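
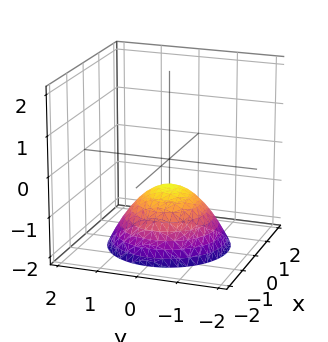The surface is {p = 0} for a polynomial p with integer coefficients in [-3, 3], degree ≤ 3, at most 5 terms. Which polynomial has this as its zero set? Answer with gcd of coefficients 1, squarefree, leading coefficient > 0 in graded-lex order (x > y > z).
2*x^2 + 2*y^2 + 3*z + 2

The degree is 2 — a generic line meets the surface in up to 2 points.
Symmetry: every cross-section ⟂ z is a circle, so x, y appear only via x² + y².
Observable constraints: a circular section at z = -2 has radius between 1 and 2; it misses every integer gridline on the x-axis.
Fitting integer coefficients to these (and the overall shape) gives p.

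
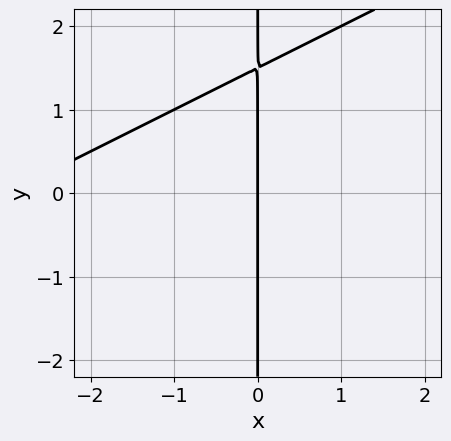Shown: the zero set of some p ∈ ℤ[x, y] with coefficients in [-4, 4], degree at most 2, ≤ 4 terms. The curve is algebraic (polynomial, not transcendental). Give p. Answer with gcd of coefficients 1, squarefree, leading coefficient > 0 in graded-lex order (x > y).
1. The degree is 2 — no degree-1 curve has this shape.
2. Against the integer gridlines: the visible y-axis segment lies entirely on the curve; it crosses the x-axis at the gridline x = 0.
3. These observations pin down the coefficients.

x^2 - 2*x*y + 3*x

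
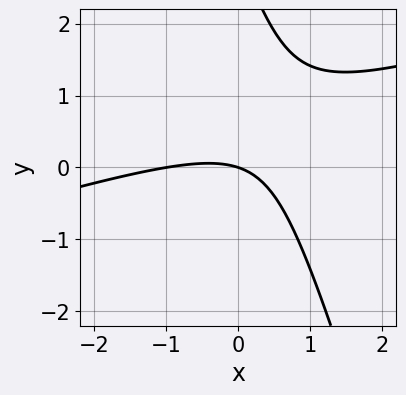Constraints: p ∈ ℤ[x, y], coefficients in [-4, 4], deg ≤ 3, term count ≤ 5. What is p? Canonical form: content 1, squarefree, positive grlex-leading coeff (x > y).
First, deg p = 2. No degree-1 curve has this shape.
Then, observable constraints: it meets the y-axis at y = 0 (among the integer gridlines); the x-axis gridline crossings are at x ∈ {-1, 0}.
Finally, putting this together gives p.

x^2 - 3*x*y - y^2 + x + 3*y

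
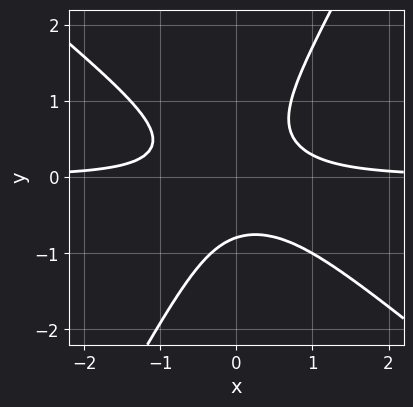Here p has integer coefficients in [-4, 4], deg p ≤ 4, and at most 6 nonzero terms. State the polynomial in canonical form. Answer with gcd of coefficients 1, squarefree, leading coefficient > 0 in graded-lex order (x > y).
3*x^2*y + 2*x*y^2 - 2*y^3 - 1

(a) Degree: no degree-2 curve has this shape, so deg p = 3.
(b) Reading off the gridlines: the curve avoids every integer x-axis point in the box.
(c) Putting this together gives p.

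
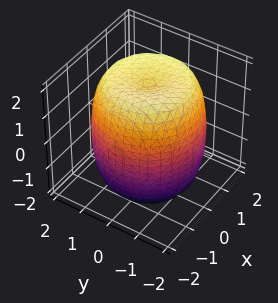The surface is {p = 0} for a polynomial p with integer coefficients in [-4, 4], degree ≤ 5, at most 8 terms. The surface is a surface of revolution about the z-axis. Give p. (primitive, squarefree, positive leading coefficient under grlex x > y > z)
x^4 + 2*x^2*y^2 + y^4 - 2*x^2 - 2*y^2 + z^2 - 3

(a) deg p = 4.
(b) Symmetries: rotational symmetry about the z-axis ⇒ p depends on x, y only through x² + y².
(c) From the visible intercepts: a circular section at z = 2 has radius exactly 1.
(d) Matching integer coefficients to the picture gives p.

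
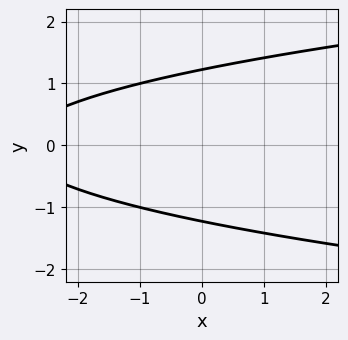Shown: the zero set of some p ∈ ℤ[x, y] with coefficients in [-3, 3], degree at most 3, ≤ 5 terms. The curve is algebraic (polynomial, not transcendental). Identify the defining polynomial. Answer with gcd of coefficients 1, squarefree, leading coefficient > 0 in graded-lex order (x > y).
2*y^2 - x - 3

The degree is 2 — the shape is more complex than any degree-1 curve.
Symmetries: the y ↦ −y reflection is a symmetry, so y appears only in even powers.
Checking where it meets the axes: no x-intercept at any integer in the box.
Together with the visible shape, these determine p as stated.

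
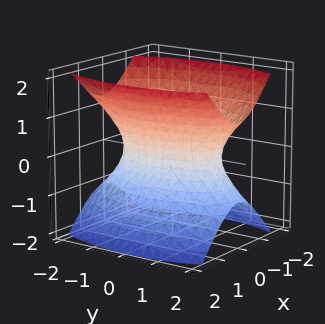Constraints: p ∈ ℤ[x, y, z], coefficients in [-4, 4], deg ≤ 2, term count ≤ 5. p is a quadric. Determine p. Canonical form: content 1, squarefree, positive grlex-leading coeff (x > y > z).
3*x^2 + y^2 - 2*z^2 - 2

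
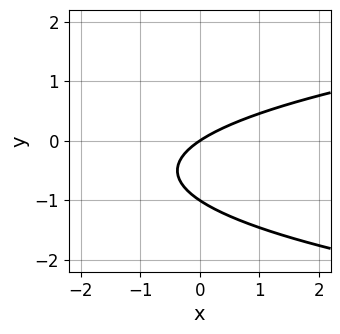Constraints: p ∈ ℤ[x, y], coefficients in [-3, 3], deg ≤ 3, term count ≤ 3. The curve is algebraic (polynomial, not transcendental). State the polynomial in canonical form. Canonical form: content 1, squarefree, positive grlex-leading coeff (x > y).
3*y^2 - 2*x + 3*y

(a) The degree is 2 — no degree-1 curve has this shape.
(b) From the axis intercepts and sections: it crosses the x-axis at the gridline x = 0; the y-axis gridline crossings are at y ∈ {-1, 0}.
(c) These observations pin down the coefficients.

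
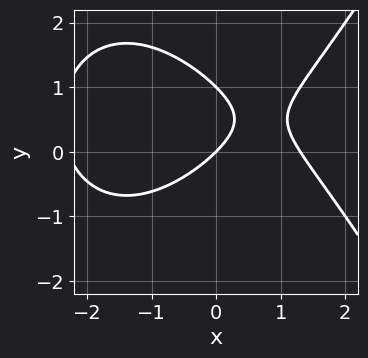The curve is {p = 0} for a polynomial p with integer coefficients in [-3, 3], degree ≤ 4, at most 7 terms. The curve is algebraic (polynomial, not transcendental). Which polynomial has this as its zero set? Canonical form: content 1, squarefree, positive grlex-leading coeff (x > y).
x^3 + x^2 - 3*y^2 - 3*x + 3*y

deg p = 3.
From the axis intercepts and sections: among the integer gridlines, it crosses the y-axis at y ∈ {0, 1}; one x-axis crossing is at x = 0.
The integer polynomial consistent with all of this is the stated p.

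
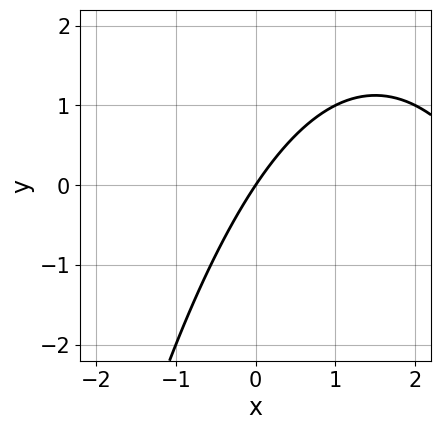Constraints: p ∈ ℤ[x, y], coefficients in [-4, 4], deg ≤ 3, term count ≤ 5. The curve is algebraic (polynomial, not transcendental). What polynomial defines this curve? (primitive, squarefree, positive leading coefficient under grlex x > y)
1. deg p = 2.
2. Against the integer gridlines: one y-axis crossing is at y = 0; it meets the x-axis at x = 0 (among the integer gridlines).
3. The integer polynomial consistent with all of this is the stated p.

x^2 - 3*x + 2*y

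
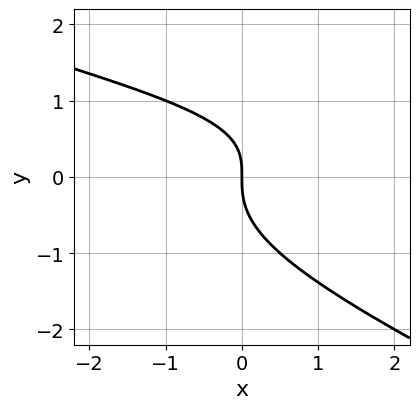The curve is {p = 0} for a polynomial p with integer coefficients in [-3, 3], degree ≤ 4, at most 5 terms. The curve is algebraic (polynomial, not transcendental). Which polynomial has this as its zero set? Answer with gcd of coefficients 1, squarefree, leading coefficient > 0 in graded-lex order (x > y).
First, degree: a generic line meets the curve in up to 3 points, so deg p = 3.
Next, checking where it meets the axes: one y-axis crossing is at y = 0; one x-axis crossing is at x = 0.
Finally, the integer polynomial consistent with all of this is the stated p.

x*y^2 + 2*y^3 - x*y + 2*x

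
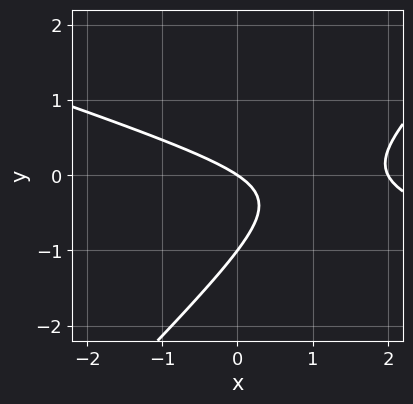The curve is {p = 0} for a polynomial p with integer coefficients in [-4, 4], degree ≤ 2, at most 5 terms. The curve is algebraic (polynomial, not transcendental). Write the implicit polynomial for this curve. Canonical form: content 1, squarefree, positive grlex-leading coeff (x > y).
x^2 + 2*x*y - 3*y^2 - 2*x - 3*y

1. The degree is 2 — no degree-1 curve has this shape.
2. From the axis intercepts and sections: among the integer gridlines, it crosses the x-axis at x ∈ {0, 2}; the y-axis gridline crossings are at y ∈ {-1, 0}.
3. Putting this together gives p.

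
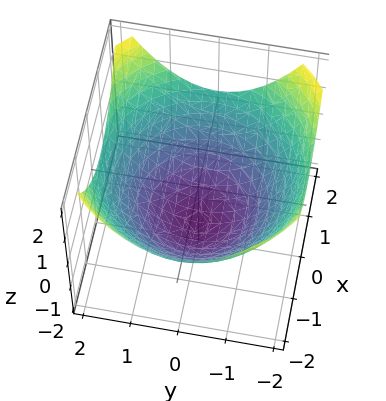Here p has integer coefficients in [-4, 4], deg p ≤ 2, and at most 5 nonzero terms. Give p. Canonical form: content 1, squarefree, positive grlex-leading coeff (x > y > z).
(a) Degree: a generic line meets the surface in up to 2 points, so deg p = 2.
(b) Symmetries: every cross-section ⟂ z is a circle, so x, y appear only via x² + y².
(c) Observable constraints: a circular section at z = -1 has radius exactly 1.
(d) These observations pin down the coefficients.

x^2 + y^2 - 2*z - 3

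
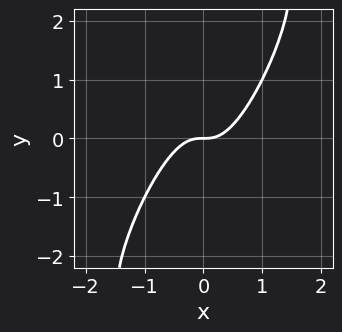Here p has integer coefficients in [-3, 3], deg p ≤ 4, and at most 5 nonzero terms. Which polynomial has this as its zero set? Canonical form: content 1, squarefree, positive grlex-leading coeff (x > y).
(a) deg p = 3. A generic line meets the curve in up to 3 points.
(b) Against the integer gridlines: one y-axis crossing is at y = 0; it crosses the x-axis at the gridline x = 0.
(c) The integer polynomial consistent with all of this is the stated p.

3*x^3 - 3*x^2*y + x*y^2 - y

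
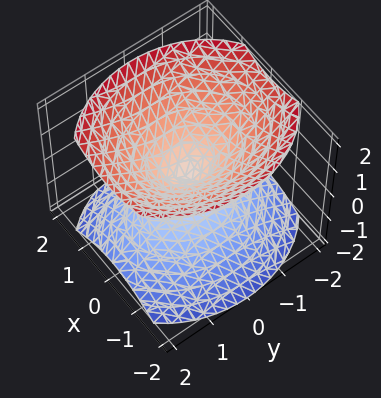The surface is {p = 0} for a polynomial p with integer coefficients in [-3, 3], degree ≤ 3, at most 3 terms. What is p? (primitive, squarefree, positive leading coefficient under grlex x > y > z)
3*x^2 + 2*y^2 - 3*z^2

1. I count 2 distinct pieces. They look like related sheets of one shape, so recover p as a whole.
2. deg p = 2. A double cone through the origin; a quadric.
3. Symmetries: it's symmetric under x → −x, forcing even powers of x; it's symmetric under y → −y, forcing even powers of y; it's symmetric under z → −z, forcing even powers of z.
4. Reading off the gridlines: it meets the z-axis at z = 0 (among the integer gridlines); it crosses the y-axis at the gridline y = 0; it crosses the x-axis at the gridline x = 0.
5. These observations pin down the coefficients.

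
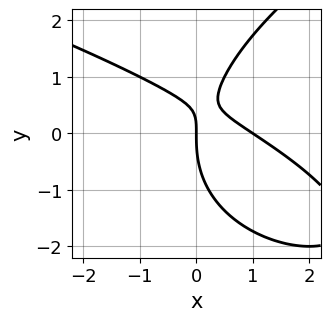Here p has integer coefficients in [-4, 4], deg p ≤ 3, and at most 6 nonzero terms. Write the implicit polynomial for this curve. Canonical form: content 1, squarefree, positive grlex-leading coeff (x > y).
First, degree: a generic line meets the curve in up to 3 points, so deg p = 3.
Then, reading off the gridlines: the x-axis gridline crossings are at x ∈ {0, 1}; one y-axis crossing is at y = 0.
Finally, solving for integer coefficients yields p as stated.

y^3 - 2*x^2 - 3*x*y + 2*x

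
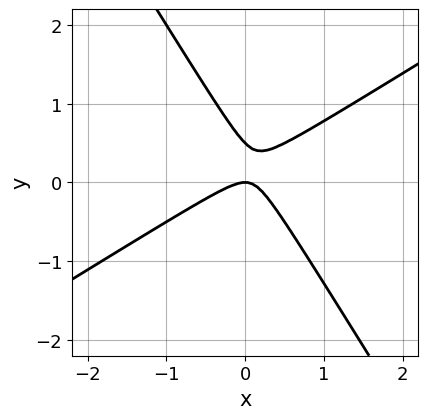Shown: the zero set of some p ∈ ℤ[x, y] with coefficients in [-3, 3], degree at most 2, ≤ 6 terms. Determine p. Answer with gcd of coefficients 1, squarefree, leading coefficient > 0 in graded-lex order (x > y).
2*x^2 - 2*x*y - 2*y^2 + y

First, degree: the shape is more complex than any degree-1 curve, so deg p = 2.
Next, from the axis intercepts and sections: it crosses the y-axis at the gridline y = 0; it crosses the x-axis at the gridline x = 0.
Finally, together with the visible shape, these determine p as stated.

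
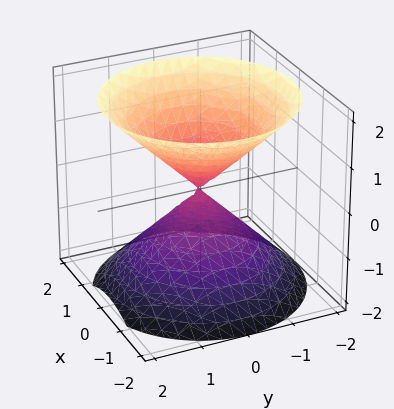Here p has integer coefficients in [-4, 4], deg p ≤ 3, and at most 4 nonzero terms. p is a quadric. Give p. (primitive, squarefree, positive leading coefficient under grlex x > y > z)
1. There are 2 components.
2. The degree is 2 — two nappes meeting at a single point; a quadric.
3. Symmetries: it's symmetric under z → −z, forcing even powers of z; every cross-section ⟂ z is a circle, so x, y appear only via x² + y².
4. Against the integer gridlines: a circular section at z = 1 has radius exactly 1; it meets the x-axis at x = 0 (among the integer gridlines).
5. Fitting integer coefficients to these (and the overall shape) gives p.

x^2 + y^2 - z^2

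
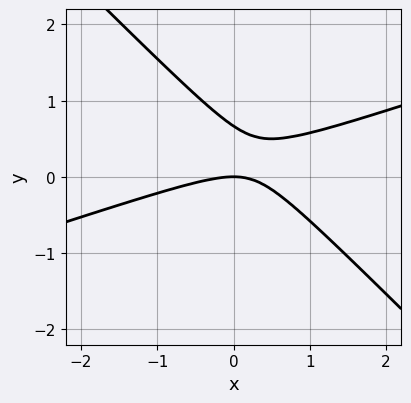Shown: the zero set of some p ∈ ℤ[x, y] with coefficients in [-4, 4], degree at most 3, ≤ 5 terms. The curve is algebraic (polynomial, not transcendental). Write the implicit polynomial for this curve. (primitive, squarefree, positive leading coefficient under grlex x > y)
x^2 - 2*x*y - 3*y^2 + 2*y

First, deg p = 2. No degree-1 curve has this shape.
Then, reading off the gridlines: it crosses the x-axis at the gridline x = 0; it meets the y-axis at y = 0 (among the integer gridlines).
Finally, assembling these constraints gives the stated polynomial.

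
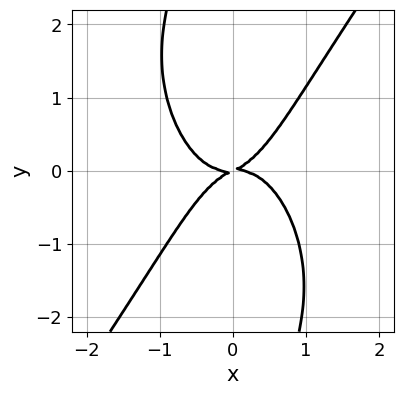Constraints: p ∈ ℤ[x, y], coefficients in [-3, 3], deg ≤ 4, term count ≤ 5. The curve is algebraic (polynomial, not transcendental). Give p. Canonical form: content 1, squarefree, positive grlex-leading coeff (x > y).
3*x^4 - x*y^3 + x*y - 2*y^2

1. deg p = 4. The shape is more complex than any degree-3 curve.
2. From the visible intercepts: it crosses the y-axis at the gridline y = 0; one x-axis crossing is at x = 0.
3. Together with the visible shape, these determine p as stated.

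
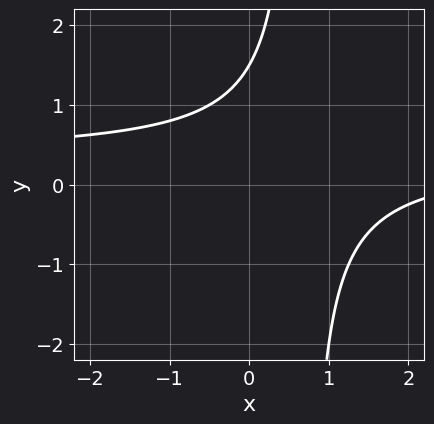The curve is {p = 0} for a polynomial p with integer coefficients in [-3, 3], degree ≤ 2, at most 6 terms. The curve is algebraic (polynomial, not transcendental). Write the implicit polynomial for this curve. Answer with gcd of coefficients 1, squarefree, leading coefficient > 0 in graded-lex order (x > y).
3*x*y - x - 2*y + 3

First, degree: a generic line meets the curve in up to 2 points, so deg p = 2.
Next, observable constraints: the curve avoids every integer x-axis point in the box.
Finally, matching integer coefficients to the picture gives p.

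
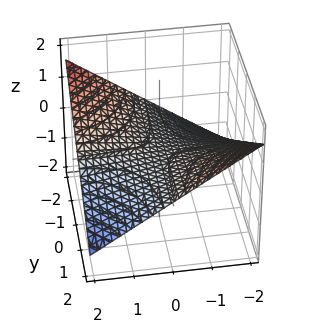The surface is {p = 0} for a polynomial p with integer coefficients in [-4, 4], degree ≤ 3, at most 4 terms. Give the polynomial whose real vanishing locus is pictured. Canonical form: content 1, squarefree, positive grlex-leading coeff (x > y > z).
1. Degree: a hyperbolic paraboloid; a quadric, so deg p = 2.
2. Against the integer gridlines: the visible y-axis segment lies entirely on the surface; one z-axis crossing is at z = 0; the visible x-axis segment lies entirely on the surface.
3. The integer polynomial consistent with all of this is the stated p.

x*y + 3*z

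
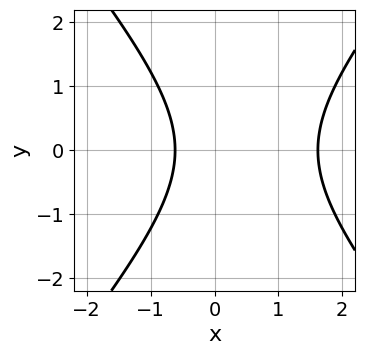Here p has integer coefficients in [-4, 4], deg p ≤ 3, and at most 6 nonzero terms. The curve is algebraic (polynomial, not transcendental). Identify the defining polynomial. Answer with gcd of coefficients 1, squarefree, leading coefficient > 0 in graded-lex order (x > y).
1. Degree: no degree-1 curve has this shape, so deg p = 2.
2. Symmetries: the y ↦ −y reflection is a symmetry, so y appears only in even powers.
3. From the visible intercepts: the curve avoids every integer y-axis point in the box.
4. Solving for integer coefficients yields p as stated.

3*x^2 - 2*y^2 - 3*x - 3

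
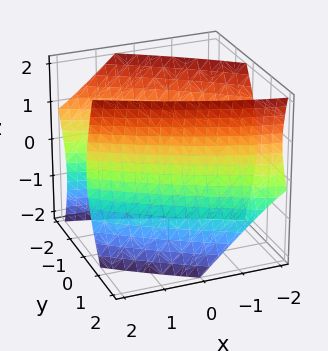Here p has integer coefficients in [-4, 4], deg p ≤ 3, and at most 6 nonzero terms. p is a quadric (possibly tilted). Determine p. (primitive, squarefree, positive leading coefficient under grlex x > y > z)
x^2 + 3*x*y + 3*y^2 + y*z - z^2 - 3

1. The picture has 2 separate pieces.
2. Degree: no degree-1 surface has this shape, so deg p = 2.
3. From the axis intercepts and sections: the y-axis gridline crossings are at y ∈ {-1, 1}; it misses every integer gridline on the z-axis.
4. Solving for integer coefficients yields p as stated.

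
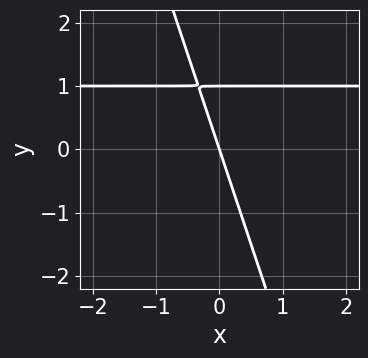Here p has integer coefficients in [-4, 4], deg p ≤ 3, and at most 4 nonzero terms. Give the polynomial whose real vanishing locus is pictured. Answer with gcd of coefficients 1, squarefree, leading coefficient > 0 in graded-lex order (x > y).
1. The degree is 2 — a generic line meets the curve in up to 2 points.
2. Observable constraints: one x-axis crossing is at x = 0; the y-axis gridline crossings are at y ∈ {0, 1}.
3. Fitting integer coefficients to these (and the overall shape) gives p.

3*x*y + y^2 - 3*x - y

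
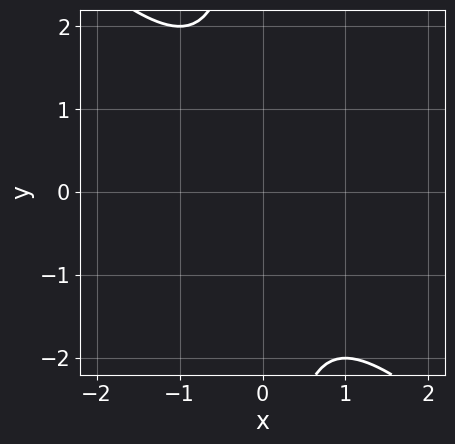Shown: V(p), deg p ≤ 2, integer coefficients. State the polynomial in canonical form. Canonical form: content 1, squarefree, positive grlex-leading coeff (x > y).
x^2 + x*y + 1

First, the degree is 2 — a generic line meets the curve in up to 2 points.
Next, from the visible intercepts: it misses every integer gridline on the y-axis; it misses every integer gridline on the x-axis.
Finally, solving for integer coefficients yields p as stated.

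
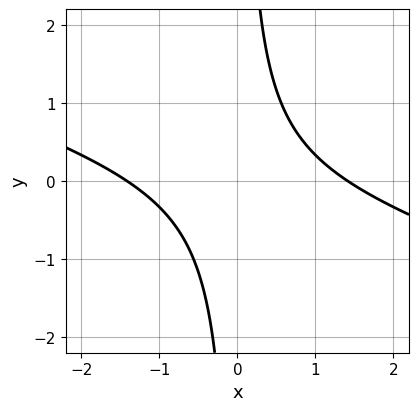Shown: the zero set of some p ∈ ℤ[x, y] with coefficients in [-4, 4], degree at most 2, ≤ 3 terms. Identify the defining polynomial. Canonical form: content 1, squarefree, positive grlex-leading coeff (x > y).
First, degree: no degree-1 curve has this shape, so deg p = 2.
Next, against the integer gridlines: no y-intercept at any integer in the box.
Finally, assembling these constraints gives the stated polynomial.

x^2 + 3*x*y - 2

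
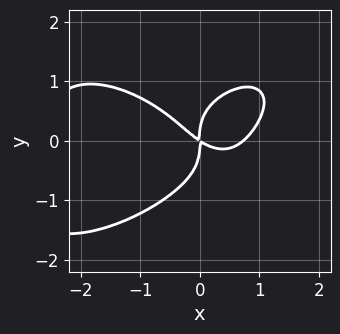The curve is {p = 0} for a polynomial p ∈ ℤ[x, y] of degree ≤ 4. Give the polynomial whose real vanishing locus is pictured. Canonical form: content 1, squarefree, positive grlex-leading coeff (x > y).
1. Degree: the shape is more complex than any degree-3 curve, so deg p = 4.
2. Reading off the gridlines: it meets the x-axis at x = 0 (among the integer gridlines); one y-axis crossing is at y = 0.
3. Matching integer coefficients to the picture gives p.

x^4 + 3*y^4 + 2*x^3 - 2*x^2 - 3*x*y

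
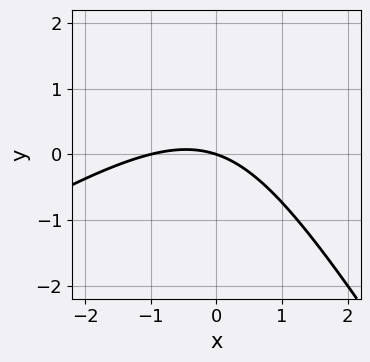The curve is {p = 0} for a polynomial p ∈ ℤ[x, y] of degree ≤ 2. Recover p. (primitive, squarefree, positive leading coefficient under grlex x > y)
x^2 - x*y - y^2 + x + 3*y

1. deg p = 2. The shape is more complex than any degree-1 curve.
2. From the axis intercepts and sections: it crosses the y-axis at the gridline y = 0; the x-axis gridline crossings are at x ∈ {-1, 0}.
3. Fitting integer coefficients to these (and the overall shape) gives p.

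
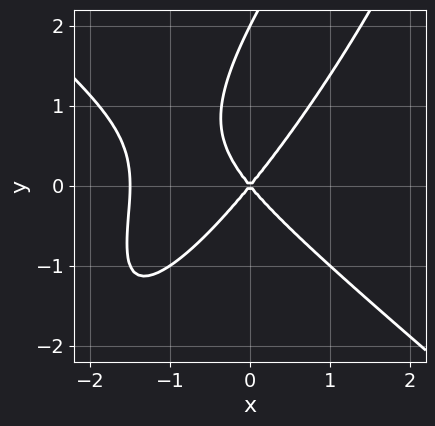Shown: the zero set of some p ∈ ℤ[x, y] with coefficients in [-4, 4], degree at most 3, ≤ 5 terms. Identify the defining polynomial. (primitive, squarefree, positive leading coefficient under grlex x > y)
First, the degree is 3 — no degree-2 curve has this shape.
Then, from the visible intercepts: the y-axis gridline crossings are at y ∈ {0, 2}; it meets the x-axis at x = 0 (among the integer gridlines).
Finally, putting this together gives p.

2*x^3 - 2*x*y^2 + y^3 + 3*x^2 - 2*y^2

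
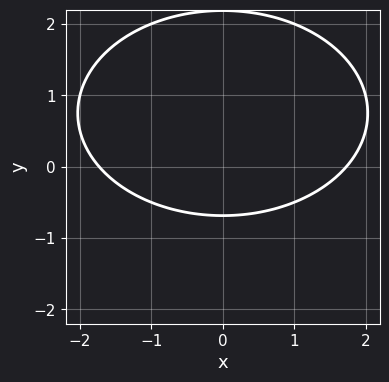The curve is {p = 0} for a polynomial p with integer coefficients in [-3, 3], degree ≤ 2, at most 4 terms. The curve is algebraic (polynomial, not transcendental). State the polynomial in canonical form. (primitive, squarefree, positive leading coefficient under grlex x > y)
The degree is 2 — no degree-1 curve has this shape.
Symmetries: the x ↦ −x reflection is a symmetry, so x appears only in even powers.
Putting this together gives p.

x^2 + 2*y^2 - 3*y - 3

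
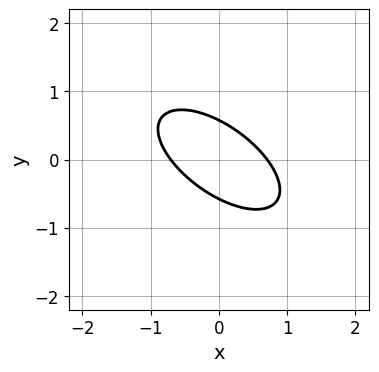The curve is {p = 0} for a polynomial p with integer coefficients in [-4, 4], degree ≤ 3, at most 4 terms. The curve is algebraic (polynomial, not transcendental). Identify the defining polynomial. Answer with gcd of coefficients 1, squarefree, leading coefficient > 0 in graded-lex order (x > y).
First, deg p = 2. A generic line meets the curve in up to 2 points.
Finally, the integer polynomial consistent with all of this is the stated p.

2*x^2 + 3*x*y + 3*y^2 - 1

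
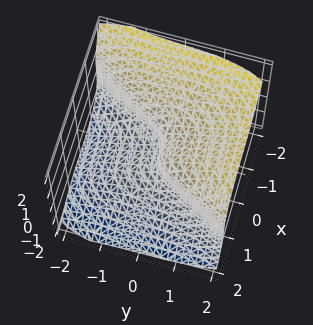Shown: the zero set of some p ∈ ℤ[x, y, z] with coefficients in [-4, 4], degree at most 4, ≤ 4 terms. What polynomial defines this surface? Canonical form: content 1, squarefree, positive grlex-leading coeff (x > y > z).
3*x^3 - y^3 + 3*z^3 - 2*y

1. The degree is 3 — the shape is more complex than any degree-2 surface.
2. Observable constraints: one x-axis crossing is at x = 0; one z-axis crossing is at z = 0; it crosses the y-axis at the gridline y = 0.
3. Putting this together gives p.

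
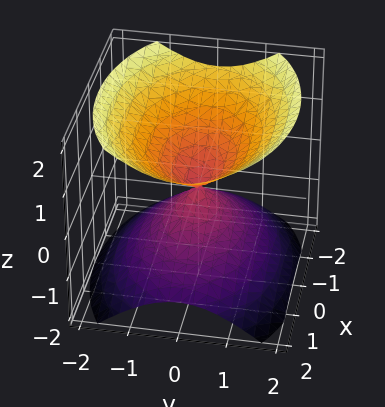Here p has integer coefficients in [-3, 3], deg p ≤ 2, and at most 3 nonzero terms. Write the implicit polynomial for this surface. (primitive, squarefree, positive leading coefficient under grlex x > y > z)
I count 2 distinct pieces. They look like related sheets of one shape, so recover p as a whole.
The degree is 2 — two nappes meeting at a single point; a quadric.
Symmetries: it's symmetric under x → −x, forcing even powers of x; the y ↦ −y reflection is a symmetry, so y appears only in even powers; the z ↦ −z reflection is a symmetry, so z appears only in even powers.
Against the integer gridlines: one x-axis crossing is at x = 0; it crosses the z-axis at the gridline z = 0.
Putting this together gives p.

x^2 + 2*y^2 - 2*z^2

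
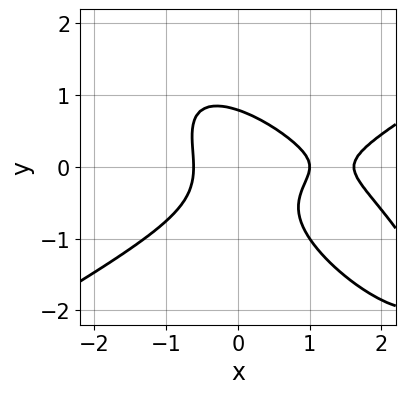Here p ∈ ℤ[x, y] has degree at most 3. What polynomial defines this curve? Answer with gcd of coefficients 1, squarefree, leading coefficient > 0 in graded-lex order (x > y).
x^3 - 2*x*y^2 - 2*y^3 - 2*x^2 + 1

First, degree: the shape is more complex than any degree-2 curve, so deg p = 3.
Then, from the axis intercepts and sections: one x-axis crossing is at x = 1.
Finally, together with the visible shape, these determine p as stated.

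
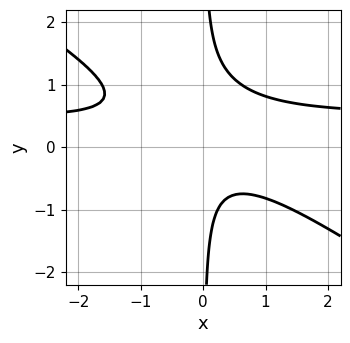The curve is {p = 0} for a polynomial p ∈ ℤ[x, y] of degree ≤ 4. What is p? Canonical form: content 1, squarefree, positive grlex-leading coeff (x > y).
2*x^2*y + 3*x*y^2 - x^2 - 2*x*y - 1

1. Degree: a generic line meets the curve in up to 3 points, so deg p = 3.
2. Reading off the gridlines: it misses every integer gridline on the x-axis; no y-intercept at any integer in the box.
3. Assembling these constraints gives the stated polynomial.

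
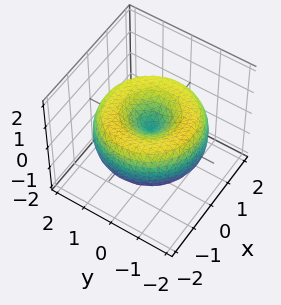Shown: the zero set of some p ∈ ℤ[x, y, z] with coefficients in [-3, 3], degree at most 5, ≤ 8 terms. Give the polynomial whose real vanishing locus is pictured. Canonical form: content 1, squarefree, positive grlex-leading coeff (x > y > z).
(a) Degree: a generic line meets the surface in up to 4 points, so deg p = 4.
(b) By symmetry, the surface is invariant under rotation about z: p = q(x² + y², z).
(c) Reading off the gridlines: it meets the z-axis at z = 0 (among the integer gridlines); a circular section at z = 0 has radius between 1 and 2.
(d) Putting this together gives p.

x^4 + 2*x^2*y^2 + y^4 - 3*x^2 - 3*y^2 + 3*z^2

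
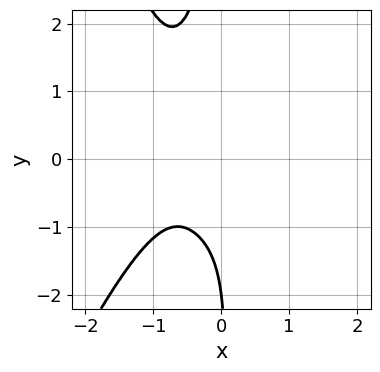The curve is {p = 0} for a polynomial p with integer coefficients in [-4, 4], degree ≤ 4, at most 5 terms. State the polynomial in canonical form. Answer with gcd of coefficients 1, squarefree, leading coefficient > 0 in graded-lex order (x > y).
3*x^4 - x^3*y + 2*x*y^2 + y + 2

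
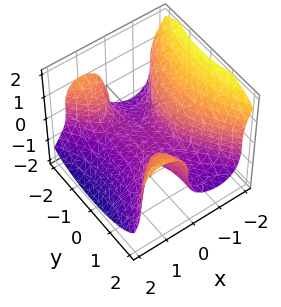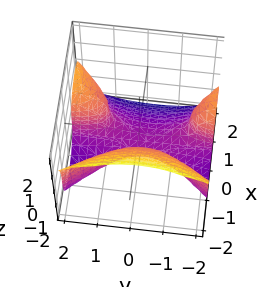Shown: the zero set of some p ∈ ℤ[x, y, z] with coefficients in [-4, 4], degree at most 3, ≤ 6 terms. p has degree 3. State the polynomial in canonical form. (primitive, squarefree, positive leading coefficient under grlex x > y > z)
3*x^3 - 2*x*y^2 + 3*z^3 - x*y + 1

First, the degree is 3 — a generic line meets the surface in up to 3 points.
Next, from the axis intercepts and sections: the surface avoids every integer y-axis point in the box.
Finally, fitting integer coefficients to these (and the overall shape) gives p.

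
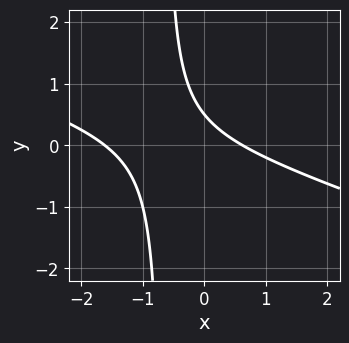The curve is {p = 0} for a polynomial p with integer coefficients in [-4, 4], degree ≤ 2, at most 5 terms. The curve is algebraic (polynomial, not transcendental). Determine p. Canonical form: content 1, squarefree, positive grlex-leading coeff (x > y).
1. Degree: the shape is more complex than any degree-1 curve, so deg p = 2.
2. The integer polynomial consistent with all of this is the stated p.

x^2 + 3*x*y + x + 2*y - 1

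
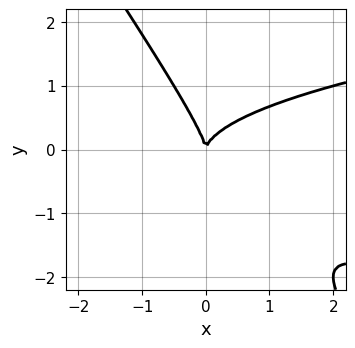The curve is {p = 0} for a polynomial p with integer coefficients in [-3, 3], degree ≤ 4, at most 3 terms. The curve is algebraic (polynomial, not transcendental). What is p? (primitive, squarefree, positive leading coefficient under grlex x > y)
1. Degree: a generic line meets the curve in up to 3 points, so deg p = 3.
2. Checking where it meets the axes: it meets the y-axis at y = 0 (among the integer gridlines); it crosses the x-axis at the gridline x = 0.
3. Putting this together gives p.

3*x*y^2 + 2*y^3 - 2*x^2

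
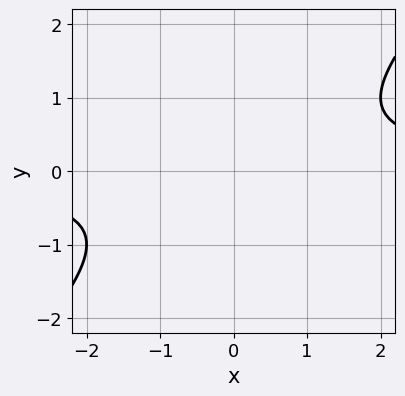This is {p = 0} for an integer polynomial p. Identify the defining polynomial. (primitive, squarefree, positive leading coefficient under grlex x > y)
x*y - y^2 - 1

1. deg p = 2. No degree-1 curve has this shape.
2. Reading off the gridlines: no x-intercept at any integer in the box; no y-intercept at any integer in the box.
3. These observations pin down the coefficients.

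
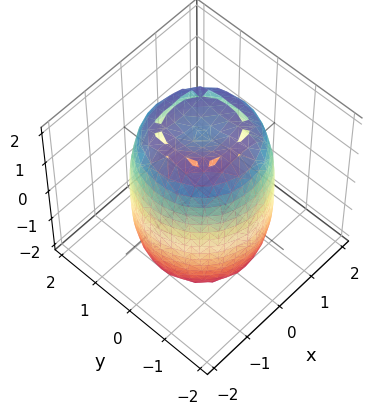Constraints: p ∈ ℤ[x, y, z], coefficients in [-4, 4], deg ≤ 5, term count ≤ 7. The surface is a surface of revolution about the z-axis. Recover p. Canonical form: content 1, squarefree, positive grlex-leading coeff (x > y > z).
2*x^4 + 4*x^2*y^2 + 2*y^4 - 3*x^2 - 3*y^2 + z^2 - 3

The degree is 4 — no degree-3 surface has this shape.
Symmetries: the surface is invariant under rotation about z: p = q(x² + y², z).
From the visible intercepts: a circular section at z = -2 has radius between 0 and 1.
Assembling these constraints gives the stated polynomial.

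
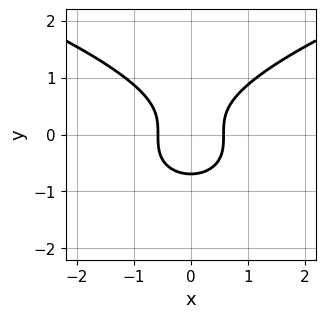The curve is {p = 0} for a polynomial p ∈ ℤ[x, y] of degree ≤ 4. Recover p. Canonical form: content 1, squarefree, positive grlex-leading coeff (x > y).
3*y^3 - 3*x^2 + 1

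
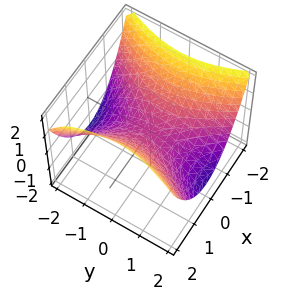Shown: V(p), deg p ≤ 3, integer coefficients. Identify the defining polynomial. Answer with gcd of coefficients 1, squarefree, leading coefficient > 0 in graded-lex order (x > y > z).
2*x^2 - y^2 - 3*z

(a) The degree is 2 — a saddle surface; a quadric.
(b) Symmetries: it's symmetric under x → −x, forcing even powers of x; mirror symmetry y ↦ −y ⇒ only even powers of y.
(c) Observable constraints: one z-axis crossing is at z = 0; it crosses the y-axis at the gridline y = 0; it meets the x-axis at x = 0 (among the integer gridlines).
(d) Assembling these constraints gives the stated polynomial.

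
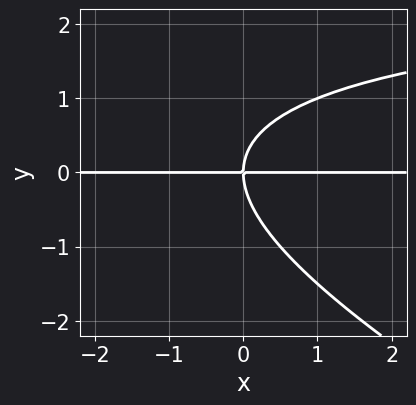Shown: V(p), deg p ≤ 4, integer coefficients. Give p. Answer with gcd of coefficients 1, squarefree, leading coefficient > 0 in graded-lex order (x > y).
x*y^2 + 2*y^3 - 3*x*y

1. Degree: a generic line meets the curve in up to 3 points, so deg p = 3.
2. Checking where it meets the axes: it meets the y-axis at y = 0 (among the integer gridlines); the visible x-axis segment lies entirely on the curve.
3. Fitting integer coefficients to these (and the overall shape) gives p.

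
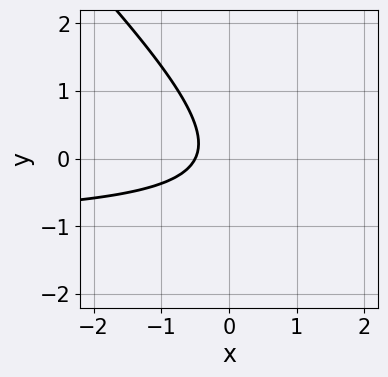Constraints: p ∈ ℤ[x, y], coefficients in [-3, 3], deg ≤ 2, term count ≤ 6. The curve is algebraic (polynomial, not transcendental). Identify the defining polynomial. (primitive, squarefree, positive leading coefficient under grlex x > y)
2*x*y + 2*y^2 + 2*x + 1

Degree: a generic line meets the curve in up to 2 points, so deg p = 2.
From the axis intercepts and sections: no y-intercept at any integer in the box.
These observations pin down the coefficients.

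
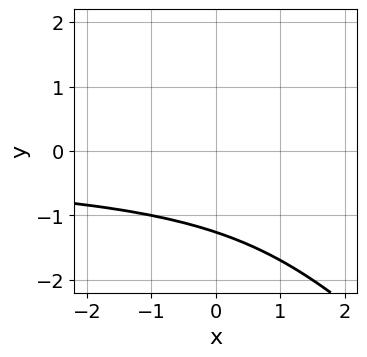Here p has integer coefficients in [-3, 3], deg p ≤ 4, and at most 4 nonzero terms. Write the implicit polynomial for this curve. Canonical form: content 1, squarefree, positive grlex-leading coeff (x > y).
x*y^2 + y^3 + 2

The degree is 3 — no degree-2 curve has this shape.
Observable constraints: the curve avoids every integer x-axis point in the box.
Putting this together gives p.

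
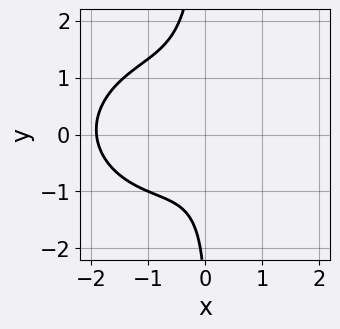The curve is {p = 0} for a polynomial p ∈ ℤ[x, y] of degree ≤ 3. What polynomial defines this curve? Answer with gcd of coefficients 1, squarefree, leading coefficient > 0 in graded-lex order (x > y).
2*x^3 + 3*x*y^2 + 3*x^2 + y + 3

1. Degree: no degree-2 curve has this shape, so deg p = 3.
2. Observable constraints: it misses every integer gridline on the y-axis.
3. Assembling these constraints gives the stated polynomial.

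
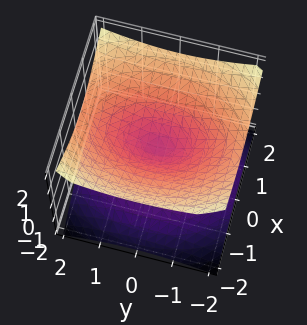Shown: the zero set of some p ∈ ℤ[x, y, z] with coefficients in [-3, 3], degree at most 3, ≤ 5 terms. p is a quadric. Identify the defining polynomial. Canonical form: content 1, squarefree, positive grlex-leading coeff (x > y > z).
2*x^2 + y^2 - 3*z^2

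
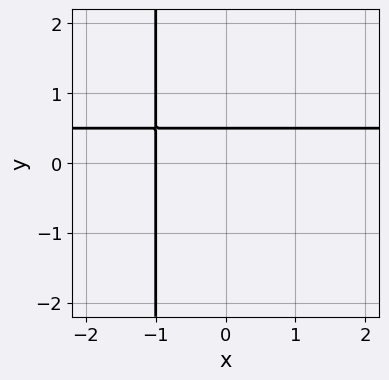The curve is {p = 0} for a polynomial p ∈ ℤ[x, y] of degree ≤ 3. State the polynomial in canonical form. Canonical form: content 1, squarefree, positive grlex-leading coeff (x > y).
2*x*y - x + 2*y - 1

(a) Degree: no degree-1 curve has this shape, so deg p = 2.
(b) From the visible intercepts: one x-axis crossing is at x = -1.
(c) Solving for integer coefficients yields p as stated.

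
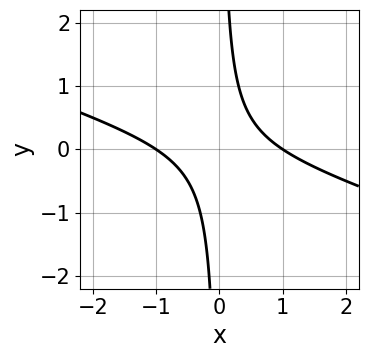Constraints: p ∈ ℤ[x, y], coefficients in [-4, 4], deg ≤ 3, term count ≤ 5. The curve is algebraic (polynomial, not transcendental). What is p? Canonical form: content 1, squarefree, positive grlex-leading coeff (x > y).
x^2 + 3*x*y - 1

1. deg p = 2. A generic line meets the curve in up to 2 points.
2. Against the integer gridlines: among the integer gridlines, it crosses the x-axis at x ∈ {-1, 1}; the curve avoids every integer y-axis point in the box.
3. Matching integer coefficients to the picture gives p.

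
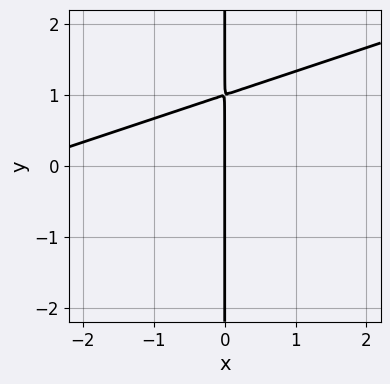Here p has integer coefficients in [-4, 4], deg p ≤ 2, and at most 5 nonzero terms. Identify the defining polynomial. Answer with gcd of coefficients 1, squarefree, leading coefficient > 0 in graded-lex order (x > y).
deg p = 2. The shape is more complex than any degree-1 curve.
From the axis intercepts and sections: the visible y-axis segment lies entirely on the curve; one x-axis crossing is at x = 0.
Putting this together gives p.

x^2 - 3*x*y + 3*x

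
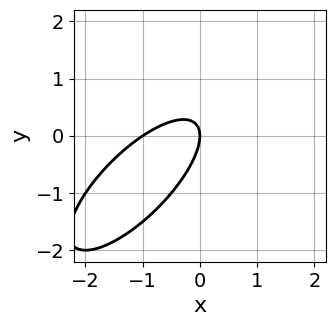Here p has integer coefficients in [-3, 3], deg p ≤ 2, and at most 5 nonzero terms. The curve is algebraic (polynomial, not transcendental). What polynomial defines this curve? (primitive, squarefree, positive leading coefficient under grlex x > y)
2*x^2 - 3*x*y + 2*y^2 + 2*x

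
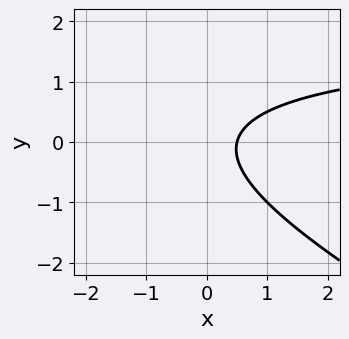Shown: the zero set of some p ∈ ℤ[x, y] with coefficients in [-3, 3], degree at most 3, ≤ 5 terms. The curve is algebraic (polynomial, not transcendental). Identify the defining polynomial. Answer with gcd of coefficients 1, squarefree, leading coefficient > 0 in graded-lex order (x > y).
x*y + 2*y^2 - 2*x + 1

1. deg p = 2.
2. Reading off the gridlines: no y-intercept at any integer in the box.
3. Assembling these constraints gives the stated polynomial.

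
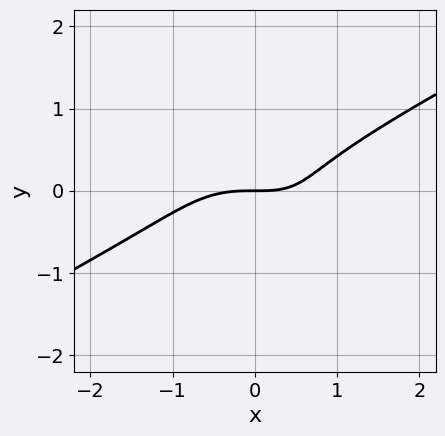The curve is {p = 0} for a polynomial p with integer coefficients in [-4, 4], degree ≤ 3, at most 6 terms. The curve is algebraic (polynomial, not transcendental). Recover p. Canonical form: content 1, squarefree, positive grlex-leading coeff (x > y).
x^3 - 2*x*y^2 - 3*y^3 + x*y - 2*y

First, the degree is 3 — the shape is more complex than any degree-2 curve.
Next, observable constraints: one y-axis crossing is at y = 0; it meets the x-axis at x = 0 (among the integer gridlines).
Finally, together with the visible shape, these determine p as stated.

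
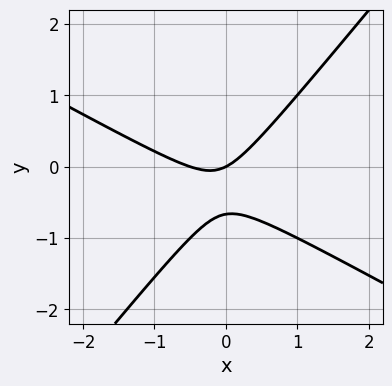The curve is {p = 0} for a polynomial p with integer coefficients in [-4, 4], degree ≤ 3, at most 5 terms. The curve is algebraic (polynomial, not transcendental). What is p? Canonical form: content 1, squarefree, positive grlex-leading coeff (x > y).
2*x^2 + 2*x*y - 3*y^2 + x - 2*y

(a) The degree is 2 — a generic line meets the curve in up to 2 points.
(b) Observable constraints: one x-axis crossing is at x = 0; it meets the y-axis at y = 0 (among the integer gridlines).
(c) Assembling these constraints gives the stated polynomial.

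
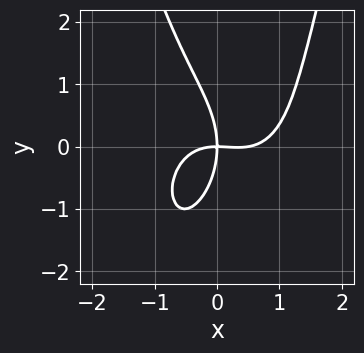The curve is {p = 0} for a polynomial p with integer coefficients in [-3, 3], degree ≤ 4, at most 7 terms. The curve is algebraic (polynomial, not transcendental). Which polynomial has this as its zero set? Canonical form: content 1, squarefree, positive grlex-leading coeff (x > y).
2*x^4 + x^2*y^2 - x^3 - y^3 - 3*x*y

1. deg p = 4.
2. Reading off the gridlines: it crosses the y-axis at the gridline y = 0; it crosses the x-axis at the gridline x = 0.
3. Fitting integer coefficients to these (and the overall shape) gives p.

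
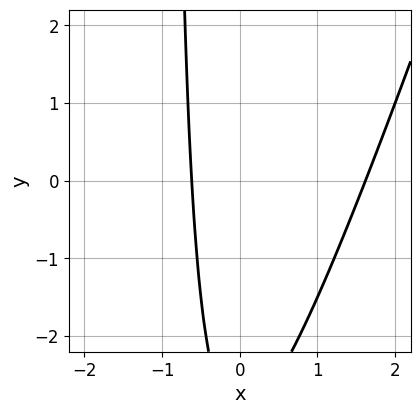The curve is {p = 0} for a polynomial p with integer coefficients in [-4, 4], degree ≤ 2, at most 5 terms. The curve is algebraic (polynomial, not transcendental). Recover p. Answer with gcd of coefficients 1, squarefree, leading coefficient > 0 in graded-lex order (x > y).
(a) The degree is 2 — no degree-1 curve has this shape.
(b) Reading off the gridlines: no y-intercept at any integer in the box.
(c) These observations pin down the coefficients.

3*x^2 - x*y - 3*x - y - 3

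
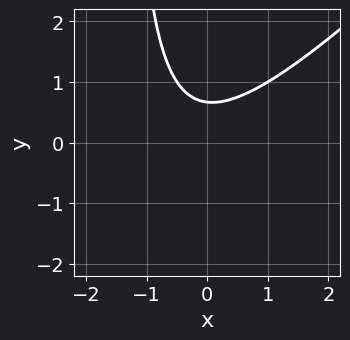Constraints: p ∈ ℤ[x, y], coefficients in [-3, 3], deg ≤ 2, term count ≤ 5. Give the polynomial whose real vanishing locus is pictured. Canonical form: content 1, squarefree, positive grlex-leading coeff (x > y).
2*x^2 - 2*x*y + x - 3*y + 2

1. Degree: no degree-1 curve has this shape, so deg p = 2.
2. From the visible intercepts: no x-intercept at any integer in the box.
3. Fitting integer coefficients to these (and the overall shape) gives p.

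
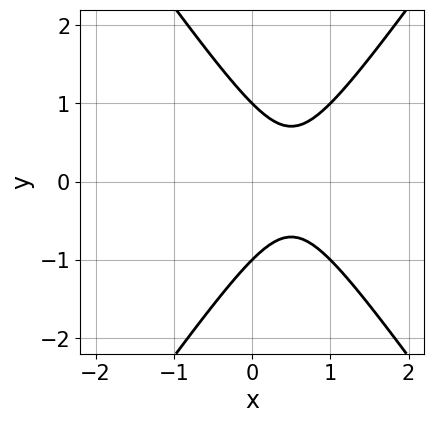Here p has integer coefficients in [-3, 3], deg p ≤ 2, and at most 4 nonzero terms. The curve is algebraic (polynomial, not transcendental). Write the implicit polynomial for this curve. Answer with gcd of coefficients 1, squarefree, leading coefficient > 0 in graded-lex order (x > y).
(a) The degree is 2 — no degree-1 curve has this shape.
(b) Symmetries: mirror symmetry y ↦ −y ⇒ only even powers of y.
(c) From the visible intercepts: among the integer gridlines, it crosses the y-axis at y ∈ {-1, 1}; the curve avoids every integer x-axis point in the box.
(d) Fitting integer coefficients to these (and the overall shape) gives p.

2*x^2 - y^2 - 2*x + 1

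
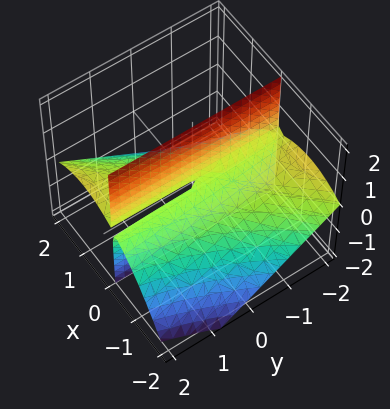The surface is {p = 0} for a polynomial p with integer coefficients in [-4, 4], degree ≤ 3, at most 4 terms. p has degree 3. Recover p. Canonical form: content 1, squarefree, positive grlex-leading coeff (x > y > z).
1. The degree is 3 — the shape is more complex than any degree-2 surface.
2. Against the integer gridlines: the visible y-axis segment lies entirely on the surface; it crosses the x-axis at the gridline x = 0; every point of the z-axis in the box is on the surface.
3. These observations pin down the coefficients.

x^3 - x^2*y + 3*x*z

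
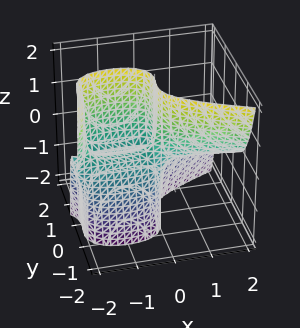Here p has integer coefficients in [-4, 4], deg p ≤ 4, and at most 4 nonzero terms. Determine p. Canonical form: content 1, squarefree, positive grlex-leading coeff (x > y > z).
Degree: the shape is more complex than any degree-2 surface, so deg p = 3.
Checking where it meets the axes: every point of the x-axis in the box is on the surface; every point of the z-axis in the box is on the surface.
These observations pin down the coefficients.

x^2*z + 3*y^3 + 2*x*z + 2*y^2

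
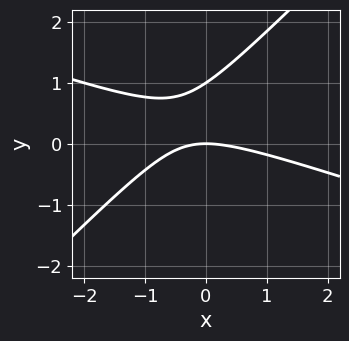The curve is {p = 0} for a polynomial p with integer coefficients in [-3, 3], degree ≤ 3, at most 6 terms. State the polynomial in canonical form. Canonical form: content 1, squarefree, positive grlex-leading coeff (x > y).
x^2 + 2*x*y - 3*y^2 + 3*y

First, the degree is 2 — no degree-1 curve has this shape.
Then, from the visible intercepts: it crosses the x-axis at the gridline x = 0; among the integer gridlines, it crosses the y-axis at y ∈ {0, 1}.
Finally, these observations pin down the coefficients.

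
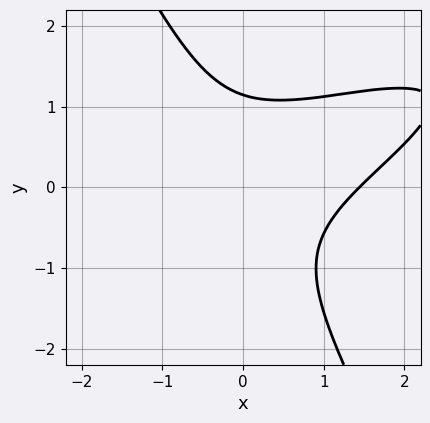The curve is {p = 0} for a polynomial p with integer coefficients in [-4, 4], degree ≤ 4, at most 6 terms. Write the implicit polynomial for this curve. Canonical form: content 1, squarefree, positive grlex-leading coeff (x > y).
The degree is 3 — a generic line meets the curve in up to 3 points.
Solving for integer coefficients yields p as stated.

x^3 - 3*x^2*y + 2*x*y^2 + 2*y^3 - 3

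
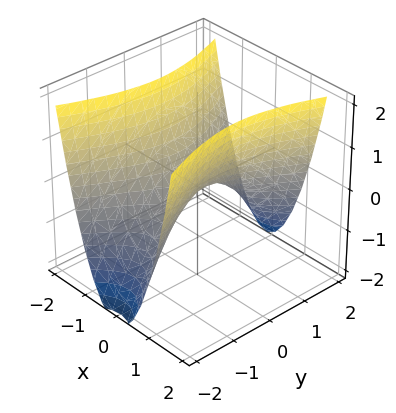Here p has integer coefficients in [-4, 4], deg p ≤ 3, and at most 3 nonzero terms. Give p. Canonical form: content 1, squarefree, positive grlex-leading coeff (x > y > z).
(a) Degree: a saddle surface; a quadric, so deg p = 2.
(b) Symmetries: the x ↦ −x reflection is a symmetry, so x appears only in even powers; it's symmetric under y → −y, forcing even powers of y.
(c) Observable constraints: it meets the z-axis at z = 0 (among the integer gridlines); one x-axis crossing is at x = 0.
(d) The integer polynomial consistent with all of this is the stated p.

3*x^2 - y^2 - 2*z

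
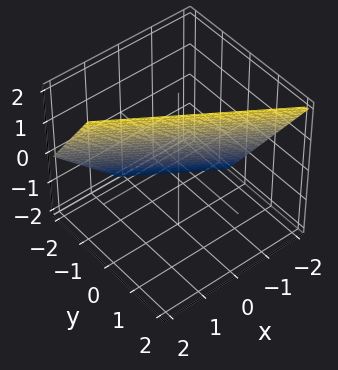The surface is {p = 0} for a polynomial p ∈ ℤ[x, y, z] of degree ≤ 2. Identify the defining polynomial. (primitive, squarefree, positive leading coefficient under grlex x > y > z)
2*x + 3*y - 2*z + 2

1. deg p = 1. Every cross-section is a straight line — this is a plane.
2. From the axis intercepts and sections: one x-axis crossing is at x = -1; it meets the z-axis at z = 1 (among the integer gridlines).
3. Matching integer coefficients to the picture gives p.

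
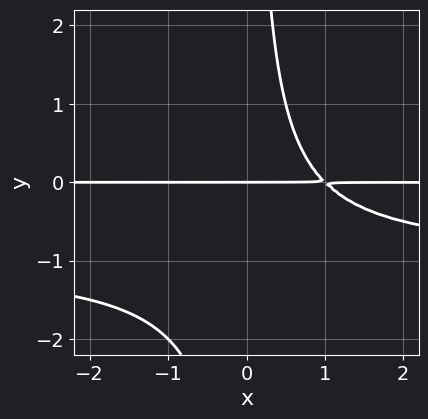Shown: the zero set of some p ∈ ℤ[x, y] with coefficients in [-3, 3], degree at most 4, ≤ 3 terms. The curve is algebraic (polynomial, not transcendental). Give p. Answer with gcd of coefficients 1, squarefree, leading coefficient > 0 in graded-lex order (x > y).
deg p = 3.
From the axis intercepts and sections: it crosses the y-axis at the gridline y = 0; every point of the x-axis in the box is on the curve.
The integer polynomial consistent with all of this is the stated p.

x*y^2 + x*y - y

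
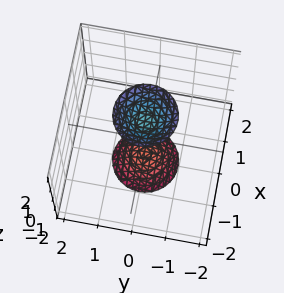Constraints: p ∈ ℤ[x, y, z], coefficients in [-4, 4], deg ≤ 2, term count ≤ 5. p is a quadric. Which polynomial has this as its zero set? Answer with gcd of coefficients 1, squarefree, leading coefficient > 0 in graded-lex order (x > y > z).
There are 2 components. They look like related sheets of one shape, so recover p as a whole.
deg p = 2. Two sheets facing apart; a quadric.
By symmetry, the surface is invariant under rotation about z: p = q(x² + y², z); the z ↦ −z reflection is a symmetry, so z appears only in even powers.
Reading off the gridlines: a circular section at z = 2 has radius between 0 and 1; no x-intercept at any integer in the box.
These observations pin down the coefficients.

3*x^2 + 3*y^2 - z^2 + 2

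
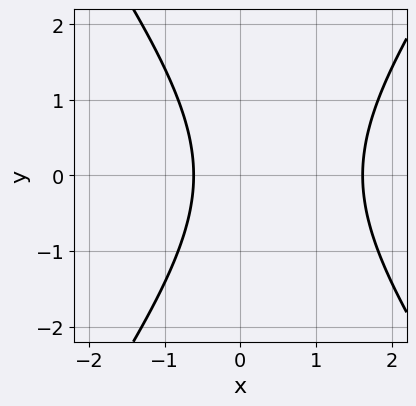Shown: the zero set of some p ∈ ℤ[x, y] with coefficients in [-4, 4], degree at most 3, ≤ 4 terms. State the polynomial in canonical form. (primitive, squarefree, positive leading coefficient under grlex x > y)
deg p = 2.
Symmetries: it's symmetric under y → −y, forcing even powers of y.
From the axis intercepts and sections: the curve avoids every integer y-axis point in the box.
Matching integer coefficients to the picture gives p.

2*x^2 - y^2 - 2*x - 2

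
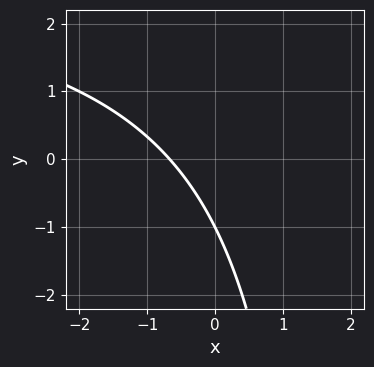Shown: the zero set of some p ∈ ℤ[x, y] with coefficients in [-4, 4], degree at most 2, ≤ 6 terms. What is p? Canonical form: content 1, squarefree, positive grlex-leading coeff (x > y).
x*y - 3*x - 2*y - 2

(a) deg p = 2. A generic line meets the curve in up to 2 points.
(b) Checking where it meets the axes: one y-axis crossing is at y = -1.
(c) These observations pin down the coefficients.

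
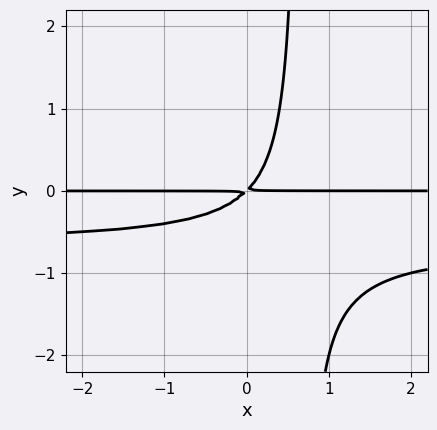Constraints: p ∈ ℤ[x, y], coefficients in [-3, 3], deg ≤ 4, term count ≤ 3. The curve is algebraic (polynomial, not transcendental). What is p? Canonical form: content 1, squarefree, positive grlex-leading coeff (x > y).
First, the degree is 3 — a generic line meets the curve in up to 3 points.
Then, from the visible intercepts: every point of the x-axis in the box is on the curve.
Finally, the integer polynomial consistent with all of this is the stated p.

3*x*y^2 + 2*x*y - 2*y^2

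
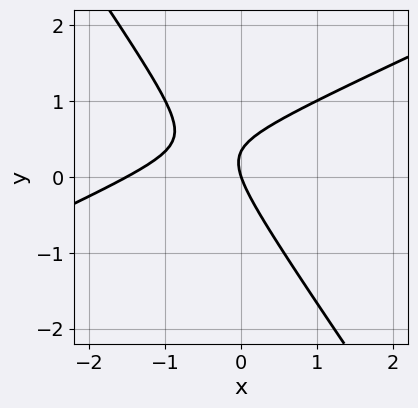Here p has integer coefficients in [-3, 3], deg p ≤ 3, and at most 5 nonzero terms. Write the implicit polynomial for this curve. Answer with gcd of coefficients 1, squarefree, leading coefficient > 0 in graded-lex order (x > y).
First, the degree is 2 — the shape is more complex than any degree-1 curve.
Then, observable constraints: it meets the x-axis at x = 0 (among the integer gridlines); one y-axis crossing is at y = 0.
Finally, assembling these constraints gives the stated polynomial.

2*x^2 - 3*x*y - 3*y^2 + 3*x + y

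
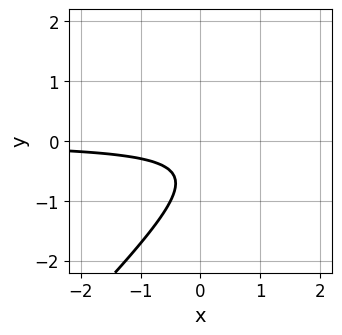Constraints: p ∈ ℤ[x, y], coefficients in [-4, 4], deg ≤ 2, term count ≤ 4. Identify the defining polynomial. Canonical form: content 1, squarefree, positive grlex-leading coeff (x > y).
2*x*y - 2*y^2 - 2*y - 1

deg p = 2.
Observable constraints: it misses every integer gridline on the y-axis; no x-intercept at any integer in the box.
These observations pin down the coefficients.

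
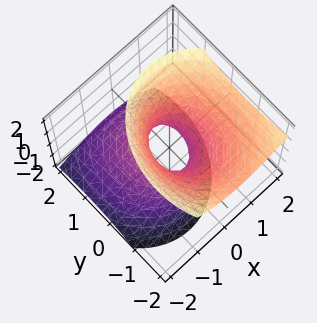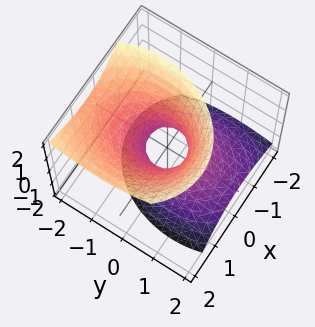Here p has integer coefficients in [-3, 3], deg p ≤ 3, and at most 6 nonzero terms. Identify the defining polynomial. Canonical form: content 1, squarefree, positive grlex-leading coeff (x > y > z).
deg p = 2. No degree-1 surface has this shape.
Checking where it meets the axes: the surface avoids every integer z-axis point in the box.
These observations pin down the coefficients.

3*x^2 - 2*x*z + 2*y^2 + 2*y*z - 2*z^2 - 1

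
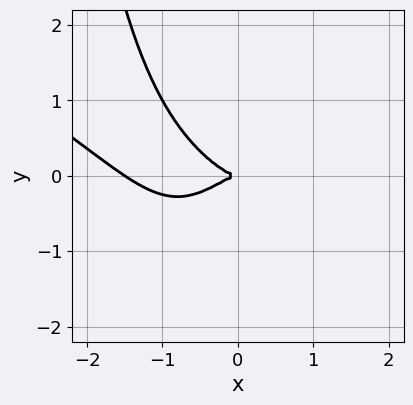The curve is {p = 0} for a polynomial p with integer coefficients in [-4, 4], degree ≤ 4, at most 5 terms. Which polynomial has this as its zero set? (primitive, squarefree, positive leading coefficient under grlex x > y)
2*x^4 + 3*x^3*y + 3*x^3 - x*y^2 + 3*y^2

Degree: no degree-3 curve has this shape, so deg p = 4.
From the axis intercepts and sections: it crosses the y-axis at the gridline y = 0; it crosses the x-axis at the gridline x = 0.
These observations pin down the coefficients.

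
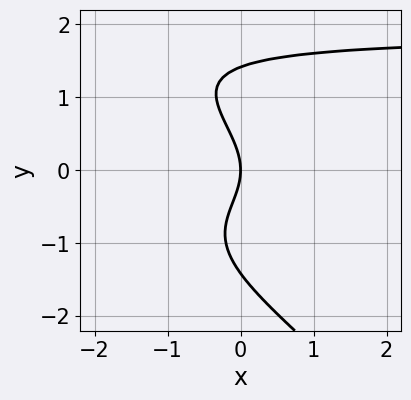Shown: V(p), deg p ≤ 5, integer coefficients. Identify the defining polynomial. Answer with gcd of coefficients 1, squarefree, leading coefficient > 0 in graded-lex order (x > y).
Degree: the shape is more complex than any degree-3 curve, so deg p = 4.
Checking where it meets the axes: it crosses the x-axis at the gridline x = 0; it crosses the y-axis at the gridline y = 0.
Matching integer coefficients to the picture gives p.

x*y^3 + y^4 - x*y^2 - 2*y^2 - 3*x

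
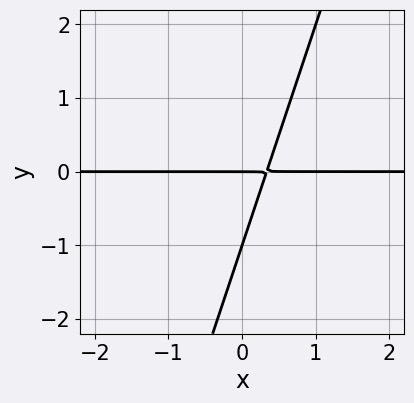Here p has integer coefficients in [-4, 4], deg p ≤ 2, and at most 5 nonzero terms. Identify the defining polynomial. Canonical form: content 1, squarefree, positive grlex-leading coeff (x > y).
3*x*y - y^2 - y

First, the degree is 2 — no degree-1 curve has this shape.
Then, checking where it meets the axes: every point of the x-axis in the box is on the curve; the y-axis gridline crossings are at y ∈ {-1, 0}.
Finally, putting this together gives p.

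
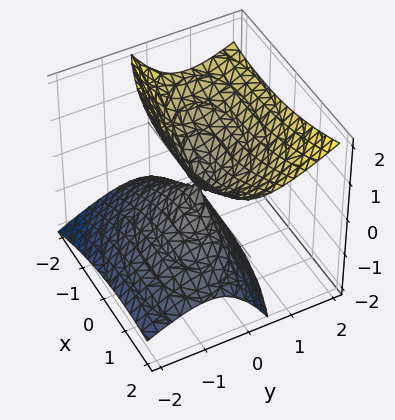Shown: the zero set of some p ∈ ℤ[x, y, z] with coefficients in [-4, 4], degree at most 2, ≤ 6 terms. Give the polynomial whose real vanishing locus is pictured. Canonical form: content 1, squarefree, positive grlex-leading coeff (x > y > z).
x^2 + x*y + 3*y^2 - 3*y*z - 2*z^2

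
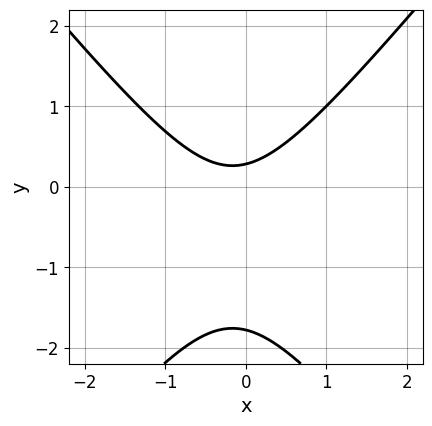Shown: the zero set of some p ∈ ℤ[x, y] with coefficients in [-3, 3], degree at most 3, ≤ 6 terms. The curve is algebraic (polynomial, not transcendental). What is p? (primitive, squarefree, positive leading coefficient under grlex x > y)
3*x^2 - 2*y^2 + x - 3*y + 1

(a) The degree is 2 — the shape is more complex than any degree-1 curve.
(b) Reading off the gridlines: no x-intercept at any integer in the box.
(c) These observations pin down the coefficients.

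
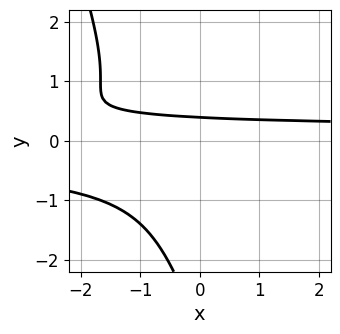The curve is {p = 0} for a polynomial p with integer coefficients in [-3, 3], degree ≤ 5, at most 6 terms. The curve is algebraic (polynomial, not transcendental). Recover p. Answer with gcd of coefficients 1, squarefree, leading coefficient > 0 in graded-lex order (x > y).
3*x*y^3 + y^4 + 3*y^3 + 2*y - 1

(a) The degree is 4 — a generic line meets the curve in up to 4 points.
(b) Checking where it meets the axes: it misses every integer gridline on the x-axis.
(c) Matching integer coefficients to the picture gives p.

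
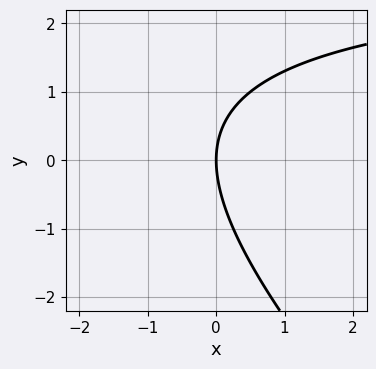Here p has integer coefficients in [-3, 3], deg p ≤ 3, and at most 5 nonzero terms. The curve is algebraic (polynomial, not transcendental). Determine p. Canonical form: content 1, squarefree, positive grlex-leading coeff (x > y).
1. The degree is 2 — no degree-1 curve has this shape.
2. Against the integer gridlines: it crosses the y-axis at the gridline y = 0; it meets the x-axis at x = 0 (among the integer gridlines).
3. Fitting integer coefficients to these (and the overall shape) gives p.

x*y + y^2 - 3*x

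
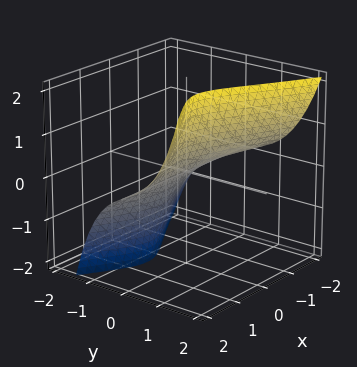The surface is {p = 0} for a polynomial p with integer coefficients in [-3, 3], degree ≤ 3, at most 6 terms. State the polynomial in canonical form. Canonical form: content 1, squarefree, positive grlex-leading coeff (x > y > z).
2*x^2*z - 3*y^3 - 2*x*z - 3*y + 2*z

(a) Degree: a generic line meets the surface in up to 3 points, so deg p = 3.
(b) Checking where it meets the axes: every point of the x-axis in the box is on the surface; it crosses the y-axis at the gridline y = 0; it crosses the z-axis at the gridline z = 0.
(c) Assembling these constraints gives the stated polynomial.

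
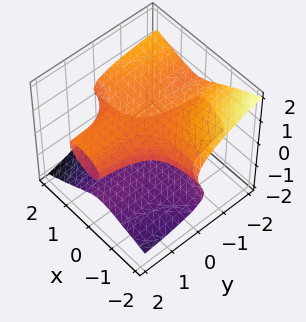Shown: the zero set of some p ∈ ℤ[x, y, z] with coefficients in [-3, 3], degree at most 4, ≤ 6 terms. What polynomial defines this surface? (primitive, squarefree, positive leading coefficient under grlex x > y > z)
deg p = 3. No degree-2 surface has this shape.
Against the integer gridlines: the visible x-axis segment lies entirely on the surface; it meets the z-axis at z = 0 (among the integer gridlines); every point of the y-axis in the box is on the surface.
Assembling these constraints gives the stated polynomial.

x^2*y - x*y*z + 3*z^3 - 2*z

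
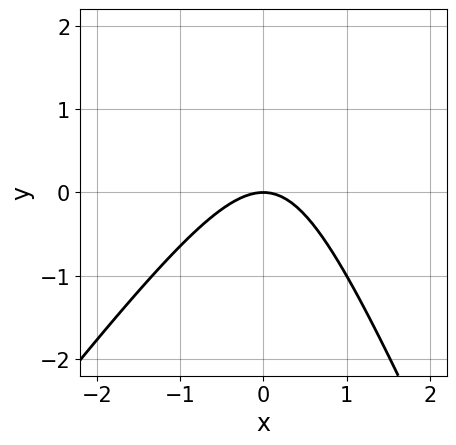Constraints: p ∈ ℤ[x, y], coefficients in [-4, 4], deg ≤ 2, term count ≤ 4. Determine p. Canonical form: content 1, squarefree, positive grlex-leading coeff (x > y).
3*x^2 - x*y - y^2 + 3*y

The degree is 2 — a generic line meets the curve in up to 2 points.
Checking where it meets the axes: one y-axis crossing is at y = 0; one x-axis crossing is at x = 0.
Fitting integer coefficients to these (and the overall shape) gives p.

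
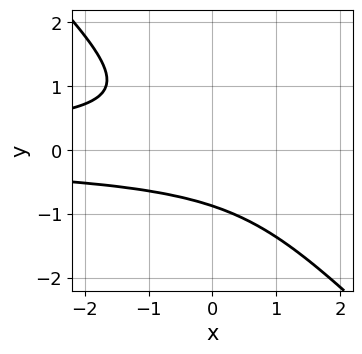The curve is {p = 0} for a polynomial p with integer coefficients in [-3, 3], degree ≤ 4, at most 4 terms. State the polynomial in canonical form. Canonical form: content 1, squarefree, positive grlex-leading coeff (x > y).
First, degree: no degree-2 curve has this shape, so deg p = 3.
Next, reading off the gridlines: the curve avoids every integer x-axis point in the box.
Finally, matching integer coefficients to the picture gives p.

3*x*y^2 + 3*y^3 + 2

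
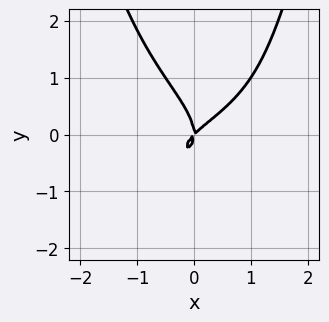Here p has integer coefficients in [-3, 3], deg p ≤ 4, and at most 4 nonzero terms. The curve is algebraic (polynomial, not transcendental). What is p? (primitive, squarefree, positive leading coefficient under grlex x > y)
x^2*y^2 - y^3 + x^2 - x*y

(a) Degree: no degree-3 curve has this shape, so deg p = 4.
(b) Against the integer gridlines: it meets the y-axis at y = 0 (among the integer gridlines); it crosses the x-axis at the gridline x = 0.
(c) These observations pin down the coefficients.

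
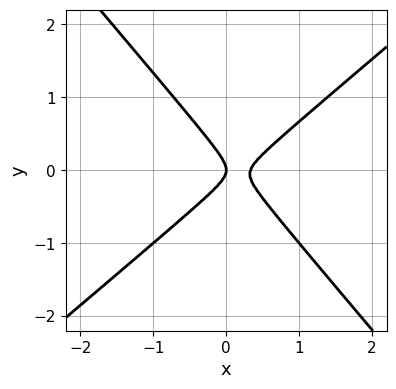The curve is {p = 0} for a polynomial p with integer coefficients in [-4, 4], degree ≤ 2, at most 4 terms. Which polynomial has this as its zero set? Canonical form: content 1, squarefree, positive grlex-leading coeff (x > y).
1. deg p = 2. No degree-1 curve has this shape.
2. Reading off the gridlines: one y-axis crossing is at y = 0; one x-axis crossing is at x = 0.
3. Putting this together gives p.

3*x^2 - x*y - 3*y^2 - x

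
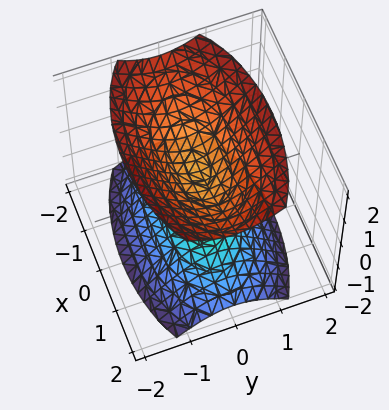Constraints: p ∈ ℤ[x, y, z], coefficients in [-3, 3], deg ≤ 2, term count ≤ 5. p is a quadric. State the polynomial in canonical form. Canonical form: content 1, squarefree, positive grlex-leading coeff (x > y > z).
x^2 + 3*y^2 - 2*z^2 + 1

There are 2 components. Treating them together as one polynomial.
The degree is 2 — two separate bowl-shaped sheets opening away from each other; a quadric.
Symmetries: mirror symmetry y ↦ −y ⇒ only even powers of y; mirror symmetry z ↦ −z ⇒ only even powers of z; mirror symmetry x ↦ −x ⇒ only even powers of x.
Checking where it meets the axes: no y-intercept at any integer in the box; it misses every integer gridline on the x-axis.
Putting this together gives p.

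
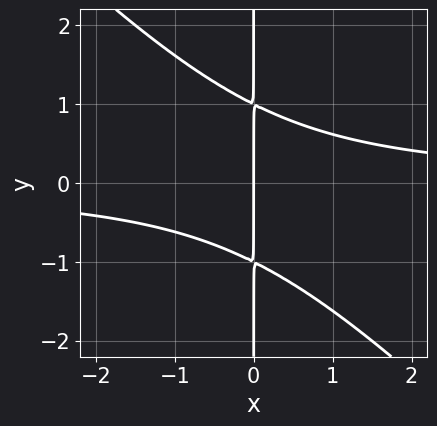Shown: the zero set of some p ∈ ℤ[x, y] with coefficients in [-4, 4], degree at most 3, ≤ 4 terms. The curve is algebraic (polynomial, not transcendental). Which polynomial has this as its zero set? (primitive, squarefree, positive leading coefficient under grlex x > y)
First, the degree is 3 — the shape is more complex than any degree-2 curve.
Then, observable constraints: it crosses the x-axis at the gridline x = 0; the visible y-axis segment lies entirely on the curve.
Finally, solving for integer coefficients yields p as stated.

x^2*y + x*y^2 - x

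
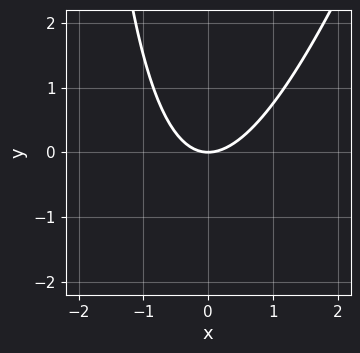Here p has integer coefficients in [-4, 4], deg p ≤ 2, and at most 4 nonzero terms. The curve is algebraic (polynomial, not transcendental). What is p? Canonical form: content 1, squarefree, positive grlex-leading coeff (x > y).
3*x^2 - x*y - 3*y

Degree: the shape is more complex than any degree-1 curve, so deg p = 2.
Reading off the gridlines: one x-axis crossing is at x = 0; it meets the y-axis at y = 0 (among the integer gridlines).
Matching integer coefficients to the picture gives p.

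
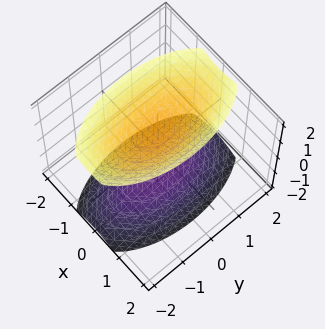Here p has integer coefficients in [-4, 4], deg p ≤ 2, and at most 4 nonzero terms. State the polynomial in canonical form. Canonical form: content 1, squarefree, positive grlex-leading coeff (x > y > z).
(a) I count 2 distinct pieces.
(b) Degree: two separate bowl-shaped sheets opening away from each other; a quadric, so deg p = 2.
(c) Symmetries: the y ↦ −y reflection is a symmetry, so y appears only in even powers; it's symmetric under x → −x, forcing even powers of x; mirror symmetry z ↦ −z ⇒ only even powers of z.
(d) Checking where it meets the axes: the surface avoids every integer x-axis point in the box; the surface avoids every integer y-axis point in the box.
(e) Matching integer coefficients to the picture gives p.

3*x^2 + y^2 - 2*z^2 + 3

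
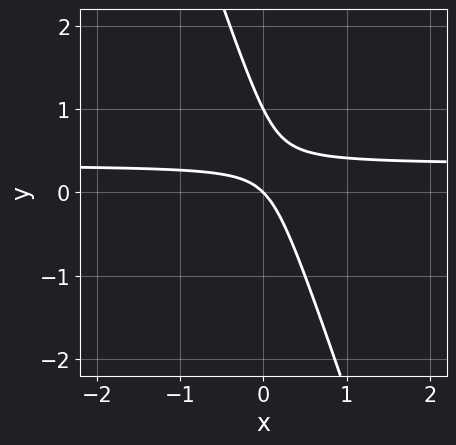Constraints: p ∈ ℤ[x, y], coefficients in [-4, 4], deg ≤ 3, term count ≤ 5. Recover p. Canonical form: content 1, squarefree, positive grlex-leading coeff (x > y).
deg p = 2.
From the axis intercepts and sections: it crosses the x-axis at the gridline x = 0; the y-axis gridline crossings are at y ∈ {0, 1}.
Solving for integer coefficients yields p as stated.

3*x*y + y^2 - x - y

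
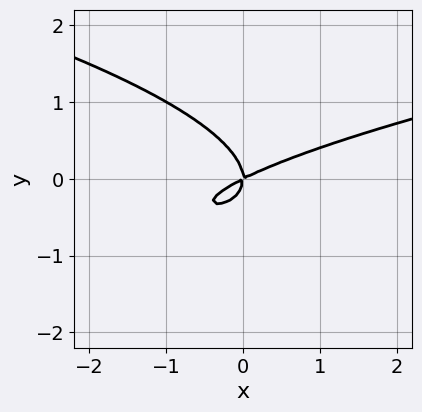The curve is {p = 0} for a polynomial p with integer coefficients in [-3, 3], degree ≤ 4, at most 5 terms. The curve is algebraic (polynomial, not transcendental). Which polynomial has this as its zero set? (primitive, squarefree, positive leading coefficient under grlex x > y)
3*y^3 - x^2 + 2*x*y

deg p = 3. The shape is more complex than any degree-2 curve.
From the axis intercepts and sections: it crosses the y-axis at the gridline y = 0; it crosses the x-axis at the gridline x = 0.
The integer polynomial consistent with all of this is the stated p.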